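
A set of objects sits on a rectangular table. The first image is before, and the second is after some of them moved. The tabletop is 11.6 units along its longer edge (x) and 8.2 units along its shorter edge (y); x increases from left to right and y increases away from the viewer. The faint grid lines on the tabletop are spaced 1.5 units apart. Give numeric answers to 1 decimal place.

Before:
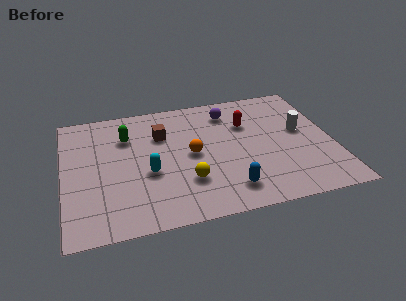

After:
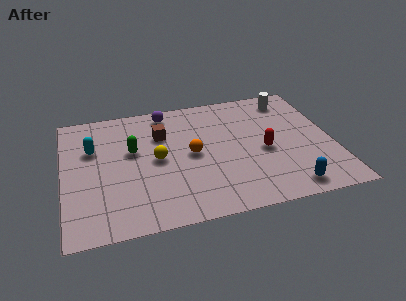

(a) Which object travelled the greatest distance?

the cyan capsule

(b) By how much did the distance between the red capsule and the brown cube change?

+1.1

They were about 3.7 units apart before and 4.8 after — 1.1 units further apart.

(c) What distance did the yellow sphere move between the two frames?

2.1

The yellow sphere moved from about (5.2, 2.4) to (4.0, 4.1), a distance of √(1.2² + 1.7²) ≈ 2.1.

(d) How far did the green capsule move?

1.0

The green capsule was near (2.8, 5.9) before and (3.0, 4.9) after, so it travelled √(0.2² + 1.0²) ≈ 1.0 units.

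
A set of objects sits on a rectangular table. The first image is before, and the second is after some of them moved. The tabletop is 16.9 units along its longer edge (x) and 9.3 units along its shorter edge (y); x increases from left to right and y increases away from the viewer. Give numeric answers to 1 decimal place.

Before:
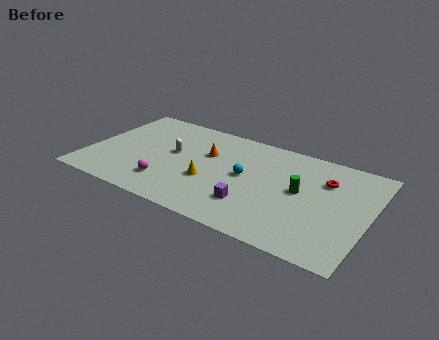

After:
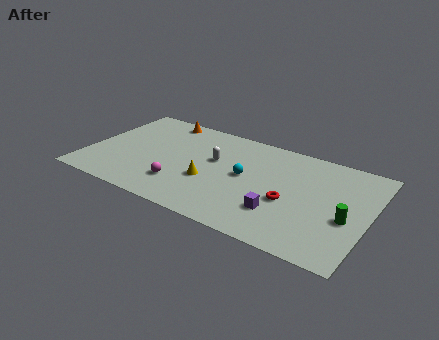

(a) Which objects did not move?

the yellow cone and the cyan sphere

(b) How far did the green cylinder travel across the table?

3.1

The green cylinder moved from about (12.8, 5.0) to (15.7, 3.8), a distance of √(2.9² + 1.2²) ≈ 3.1.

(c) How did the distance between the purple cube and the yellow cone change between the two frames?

+1.6

They were about 2.9 units apart before and 4.5 after — 1.6 units further apart.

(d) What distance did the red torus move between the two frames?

3.3

The red torus was near (14.1, 6.6) before and (12.3, 3.8) after, so it travelled √(1.8² + 2.8²) ≈ 3.3 units.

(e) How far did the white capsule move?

2.5

The white capsule was near (5.0, 5.2) before and (7.5, 5.6) after, so it travelled √(2.5² + 0.4²) ≈ 2.5 units.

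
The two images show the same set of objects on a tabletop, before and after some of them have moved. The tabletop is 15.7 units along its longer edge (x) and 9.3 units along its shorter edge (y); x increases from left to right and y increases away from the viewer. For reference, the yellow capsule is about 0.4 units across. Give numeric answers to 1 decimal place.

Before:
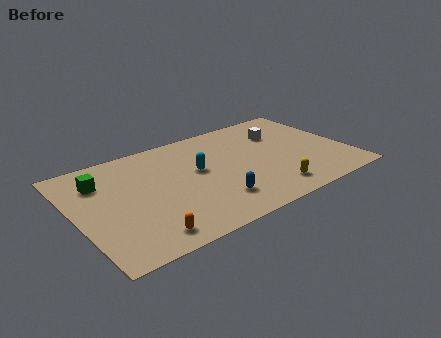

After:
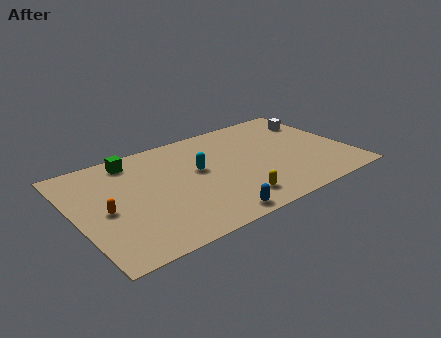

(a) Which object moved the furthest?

the orange capsule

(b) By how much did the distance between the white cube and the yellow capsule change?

+2.8

They were about 5.2 units apart before and 8.0 after — 2.8 units further apart.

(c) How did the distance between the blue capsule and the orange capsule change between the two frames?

+2.2

They were about 4.3 units apart before and 6.5 after — 2.2 units further apart.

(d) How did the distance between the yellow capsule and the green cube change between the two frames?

-2.5

Before: roughly 10.4 units apart; after: 7.9. That's 2.5 units closer together.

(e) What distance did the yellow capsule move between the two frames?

2.2

The yellow capsule moved from about (10.7, 1.6) to (8.5, 1.7), a distance of √(2.2² + 0.1²) ≈ 2.2.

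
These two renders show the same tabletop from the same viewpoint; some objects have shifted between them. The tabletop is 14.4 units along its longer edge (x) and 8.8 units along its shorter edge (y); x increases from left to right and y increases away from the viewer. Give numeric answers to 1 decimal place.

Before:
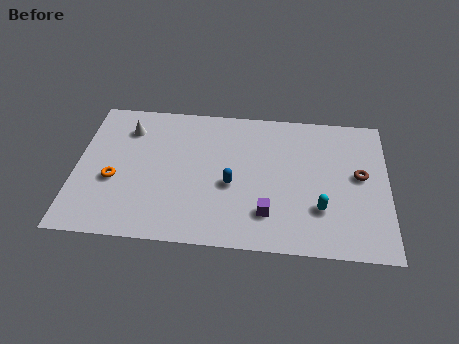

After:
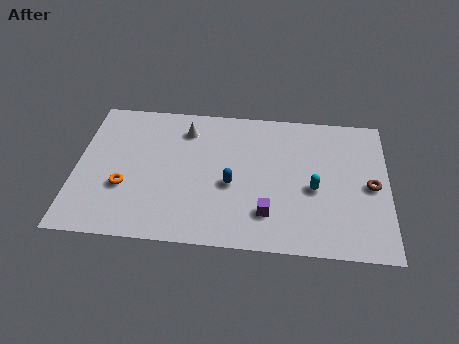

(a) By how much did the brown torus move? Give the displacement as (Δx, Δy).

(0.5, -0.6)

The brown torus was at about (13.1, 4.8) and moved to about (13.6, 4.2).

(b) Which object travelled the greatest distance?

the white cone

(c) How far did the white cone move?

2.7

From (2.3, 6.8) to (5.0, 7.0), the white cone covered √(2.7² + 0.2²) ≈ 2.7 units.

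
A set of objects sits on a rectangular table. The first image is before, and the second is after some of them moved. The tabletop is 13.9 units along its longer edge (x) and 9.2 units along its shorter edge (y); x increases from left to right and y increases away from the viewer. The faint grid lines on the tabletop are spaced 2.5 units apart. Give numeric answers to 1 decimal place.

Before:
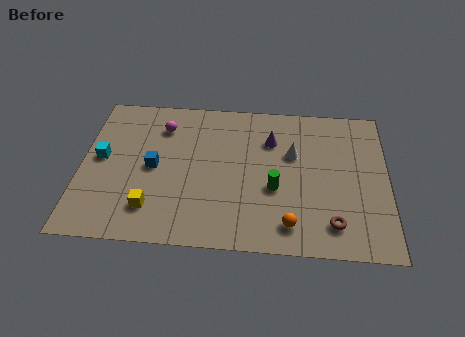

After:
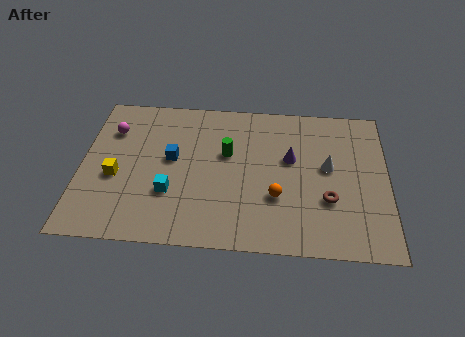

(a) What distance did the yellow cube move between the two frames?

2.5

From (3.3, 2.0) to (1.6, 3.8), the yellow cube covered √(1.7² + 1.8²) ≈ 2.5 units.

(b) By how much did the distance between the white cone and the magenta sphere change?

+3.9

They were about 6.1 units apart before and 10.0 after — 3.9 units further apart.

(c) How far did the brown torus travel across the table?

1.4

The brown torus was near (11.4, 1.7) before and (11.2, 3.1) after, so it travelled √(0.2² + 1.4²) ≈ 1.4 units.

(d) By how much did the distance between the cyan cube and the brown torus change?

-3.9

They were about 11.0 units apart before and 7.1 after — 3.9 units closer together.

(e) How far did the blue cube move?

1.0

The blue cube was near (3.3, 4.5) before and (4.1, 5.1) after, so it travelled √(0.8² + 0.6²) ≈ 1.0 units.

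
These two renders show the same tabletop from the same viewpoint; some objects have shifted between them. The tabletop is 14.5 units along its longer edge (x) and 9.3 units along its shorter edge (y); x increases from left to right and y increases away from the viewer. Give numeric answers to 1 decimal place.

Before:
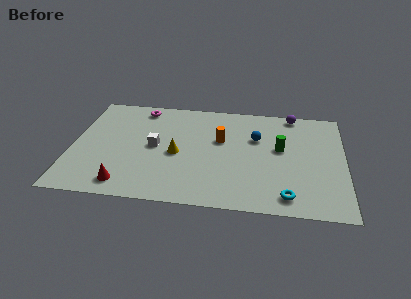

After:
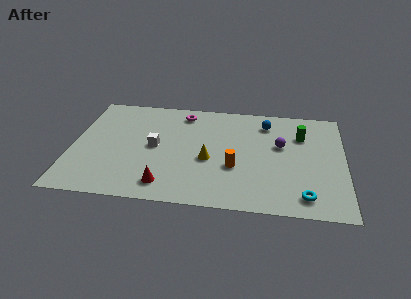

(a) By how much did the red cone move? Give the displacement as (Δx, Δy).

(2.1, 0.2)

The red cone was at about (3.0, 1.3) and moved to about (5.1, 1.5).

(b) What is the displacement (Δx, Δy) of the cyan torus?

(0.9, 0.1)

From the two frames, the cyan torus sits at roughly (11.5, 1.3) before and (12.4, 1.4) after.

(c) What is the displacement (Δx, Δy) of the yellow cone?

(1.7, -0.3)

The yellow cone was at about (5.6, 4.2) and moved to about (7.3, 3.9).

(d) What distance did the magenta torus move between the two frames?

2.3

From (3.5, 8.1) to (5.8, 7.9), the magenta torus covered √(2.3² + 0.2²) ≈ 2.3 units.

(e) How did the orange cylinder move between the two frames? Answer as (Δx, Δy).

(0.8, -2.3)

The orange cylinder was at about (7.9, 5.7) and moved to about (8.7, 3.4).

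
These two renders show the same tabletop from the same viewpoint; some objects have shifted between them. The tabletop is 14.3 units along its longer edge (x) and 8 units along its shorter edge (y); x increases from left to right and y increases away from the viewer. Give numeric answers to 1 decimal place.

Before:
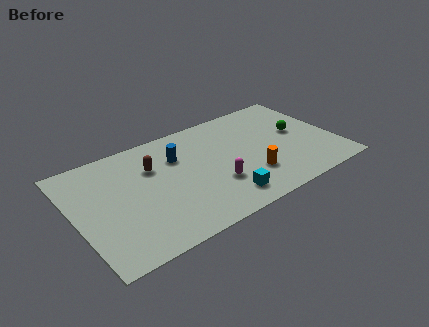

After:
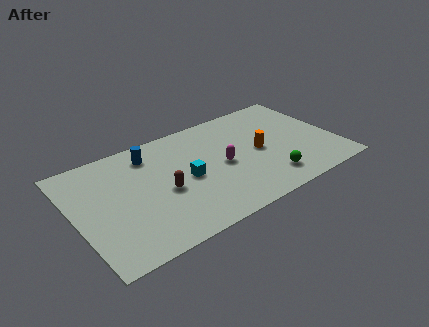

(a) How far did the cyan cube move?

2.9

The cyan cube moved from about (7.6, 1.4) to (6.0, 3.8), a distance of √(1.6² + 2.4²) ≈ 2.9.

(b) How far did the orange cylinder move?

1.8

The orange cylinder moved from about (9.3, 2.3) to (10.1, 3.9), a distance of √(0.8² + 1.6²) ≈ 1.8.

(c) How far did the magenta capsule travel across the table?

1.3

The magenta capsule moved from about (7.4, 2.6) to (8.0, 3.8), a distance of √(0.6² + 1.2²) ≈ 1.3.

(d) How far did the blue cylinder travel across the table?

1.7

The blue cylinder moved from about (5.8, 5.6) to (4.4, 6.5), a distance of √(1.4² + 0.9²) ≈ 1.7.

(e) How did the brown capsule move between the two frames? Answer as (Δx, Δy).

(0.3, -2.0)

From the two frames, the brown capsule sits at roughly (4.4, 5.5) before and (4.7, 3.5) after.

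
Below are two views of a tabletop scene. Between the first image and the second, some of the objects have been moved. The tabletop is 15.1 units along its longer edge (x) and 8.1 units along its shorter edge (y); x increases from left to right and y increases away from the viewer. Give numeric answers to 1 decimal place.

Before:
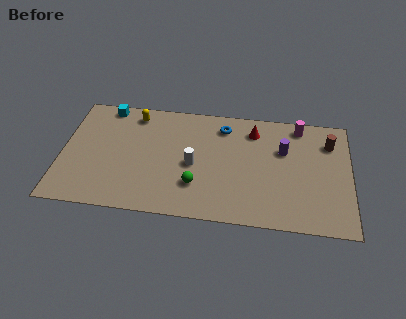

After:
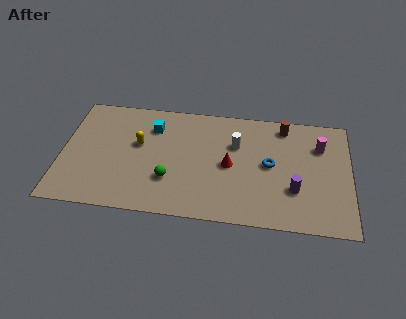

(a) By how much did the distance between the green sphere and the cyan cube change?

-3.3

They were about 7.0 units apart before and 3.7 after — 3.3 units closer together.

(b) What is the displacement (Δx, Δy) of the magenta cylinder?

(1.1, -1.3)

From the two frames, the magenta cylinder sits at roughly (12.4, 7.1) before and (13.5, 5.8) after.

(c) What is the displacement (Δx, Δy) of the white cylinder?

(2.2, 1.7)

The white cylinder started near (6.9, 3.7) and ended near (9.1, 5.4).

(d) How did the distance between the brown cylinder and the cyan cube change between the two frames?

-4.9

Before: roughly 11.9 units apart; after: 7.0. That's 4.9 units closer together.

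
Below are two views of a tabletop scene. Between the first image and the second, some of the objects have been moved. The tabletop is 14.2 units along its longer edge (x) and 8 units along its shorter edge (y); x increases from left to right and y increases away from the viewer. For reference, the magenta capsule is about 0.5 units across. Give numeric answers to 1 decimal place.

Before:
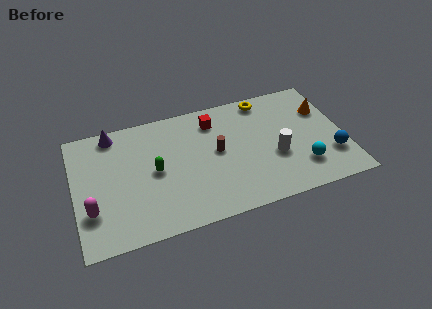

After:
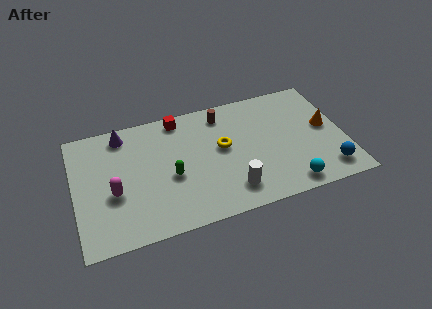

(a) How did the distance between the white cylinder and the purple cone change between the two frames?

-1.7

Before: roughly 9.2 units apart; after: 7.5. That's 1.7 units closer together.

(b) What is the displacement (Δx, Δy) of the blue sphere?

(-0.3, -0.9)

The blue sphere was at about (13.4, 2.3) and moved to about (13.1, 1.4).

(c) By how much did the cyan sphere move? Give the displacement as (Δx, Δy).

(-0.8, -1.0)

The cyan sphere was at about (11.8, 2.0) and moved to about (11.0, 1.0).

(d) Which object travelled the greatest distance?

the yellow torus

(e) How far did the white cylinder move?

2.9

From (10.5, 3.1) to (8.0, 1.6), the white cylinder covered √(2.5² + 1.5²) ≈ 2.9 units.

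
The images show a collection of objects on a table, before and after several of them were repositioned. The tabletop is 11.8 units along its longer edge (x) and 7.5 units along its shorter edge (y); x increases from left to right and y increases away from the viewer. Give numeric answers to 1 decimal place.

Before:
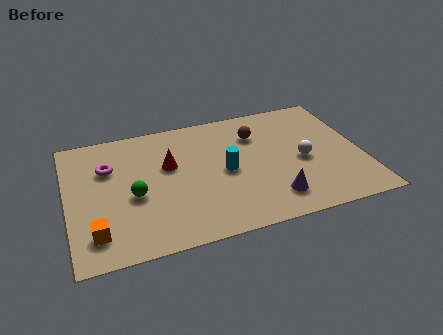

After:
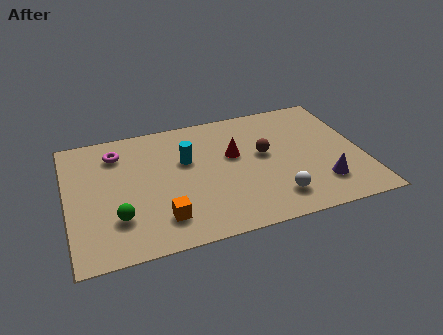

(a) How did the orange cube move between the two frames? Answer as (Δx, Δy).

(2.6, 0.1)

The orange cube was at about (1.0, 1.5) and moved to about (3.6, 1.6).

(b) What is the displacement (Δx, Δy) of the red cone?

(2.6, -0.1)

From the two frames, the red cone sits at roughly (4.1, 4.6) before and (6.7, 4.5) after.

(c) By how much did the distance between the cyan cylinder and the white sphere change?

+1.5

They were about 3.1 units apart before and 4.6 after — 1.5 units further apart.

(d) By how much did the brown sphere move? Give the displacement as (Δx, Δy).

(0.2, -1.3)

The brown sphere started near (7.7, 5.5) and ended near (7.9, 4.2).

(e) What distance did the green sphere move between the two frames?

1.3

The green sphere was near (2.6, 3.2) before and (1.9, 2.1) after, so it travelled √(0.7² + 1.1²) ≈ 1.3 units.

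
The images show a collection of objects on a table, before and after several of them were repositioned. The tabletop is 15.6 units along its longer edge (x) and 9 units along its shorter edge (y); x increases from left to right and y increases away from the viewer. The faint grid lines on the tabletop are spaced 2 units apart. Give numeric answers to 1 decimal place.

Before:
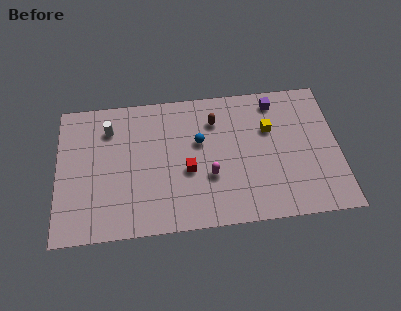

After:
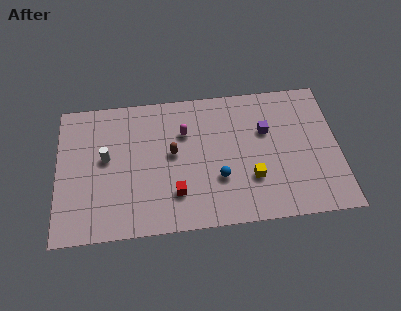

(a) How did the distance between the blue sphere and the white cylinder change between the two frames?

+1.3

They were about 5.2 units apart before and 6.5 after — 1.3 units further apart.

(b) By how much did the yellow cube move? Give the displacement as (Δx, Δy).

(-1.1, -3.1)

The yellow cube started near (11.8, 5.9) and ended near (10.7, 2.8).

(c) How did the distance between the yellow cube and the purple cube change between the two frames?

+1.3

They were about 1.8 units apart before and 3.1 after — 1.3 units further apart.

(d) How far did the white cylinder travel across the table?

1.9

From (2.9, 6.9) to (2.7, 5.0), the white cylinder covered √(0.2² + 1.9²) ≈ 1.9 units.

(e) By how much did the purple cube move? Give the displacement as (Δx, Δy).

(-0.6, -1.9)

From the two frames, the purple cube sits at roughly (12.2, 7.7) before and (11.6, 5.8) after.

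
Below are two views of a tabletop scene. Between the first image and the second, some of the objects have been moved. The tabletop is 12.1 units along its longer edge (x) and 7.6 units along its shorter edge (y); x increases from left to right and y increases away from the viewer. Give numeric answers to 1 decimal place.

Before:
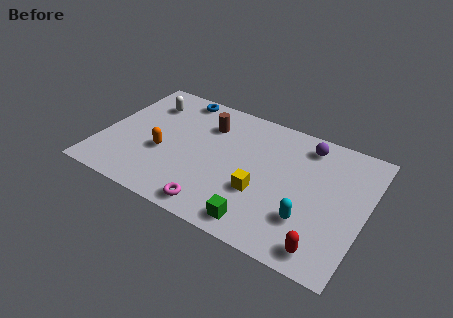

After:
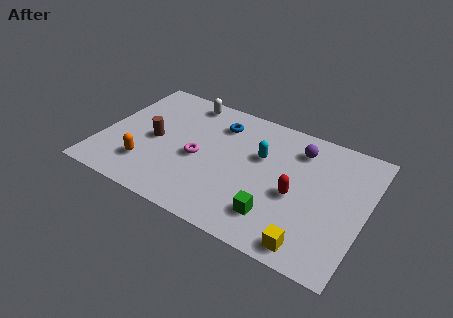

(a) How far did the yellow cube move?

3.1

From (7.5, 2.7) to (10.0, 0.9), the yellow cube covered √(2.5² + 1.8²) ≈ 3.1 units.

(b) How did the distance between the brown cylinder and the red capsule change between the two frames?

-1.0

They were about 7.6 units apart before and 6.6 after — 1.0 units closer together.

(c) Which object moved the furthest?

the cyan capsule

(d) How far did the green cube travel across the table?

0.9

The green cube moved from about (7.7, 1.0) to (8.3, 1.7), a distance of √(0.6² + 0.7²) ≈ 0.9.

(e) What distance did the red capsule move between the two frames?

2.8

The red capsule was near (10.6, 1.0) before and (9.0, 3.3) after, so it travelled √(1.6² + 2.3²) ≈ 2.8 units.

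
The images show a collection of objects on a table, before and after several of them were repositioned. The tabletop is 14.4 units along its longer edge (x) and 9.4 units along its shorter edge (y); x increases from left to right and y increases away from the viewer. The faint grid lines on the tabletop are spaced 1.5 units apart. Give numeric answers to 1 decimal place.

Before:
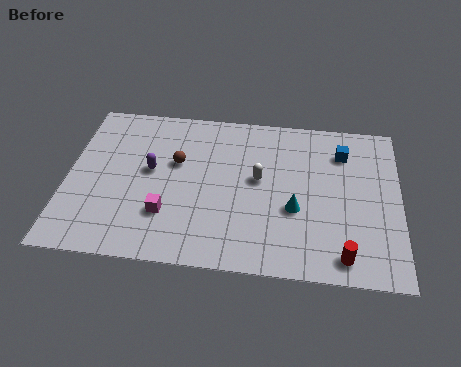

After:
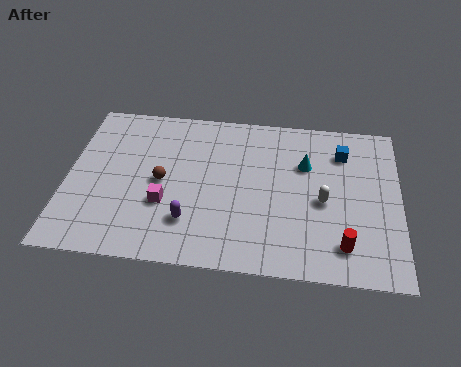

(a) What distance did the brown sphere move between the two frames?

1.3

The brown sphere moved from about (4.7, 5.8) to (4.1, 4.6), a distance of √(0.6² + 1.2²) ≈ 1.3.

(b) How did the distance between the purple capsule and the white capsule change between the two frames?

+1.3

They were about 4.7 units apart before and 6.0 after — 1.3 units further apart.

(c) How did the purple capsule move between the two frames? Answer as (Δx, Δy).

(1.8, -2.8)

From the two frames, the purple capsule sits at roughly (3.6, 5.2) before and (5.4, 2.4) after.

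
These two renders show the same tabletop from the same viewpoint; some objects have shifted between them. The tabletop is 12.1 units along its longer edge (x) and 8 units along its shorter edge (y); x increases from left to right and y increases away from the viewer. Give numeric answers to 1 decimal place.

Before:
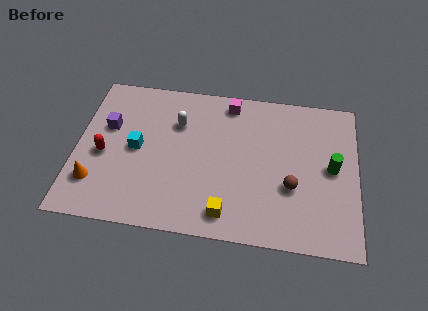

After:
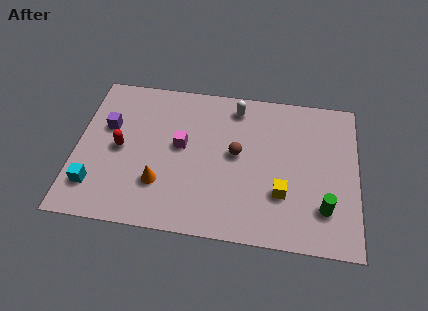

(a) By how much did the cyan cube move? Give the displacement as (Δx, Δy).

(-1.7, -2.2)

The cyan cube was at about (2.6, 4.0) and moved to about (0.9, 1.8).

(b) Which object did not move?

the purple cube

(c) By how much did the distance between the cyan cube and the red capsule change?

+0.8

Before: roughly 1.5 units apart; after: 2.3. That's 0.8 units further apart.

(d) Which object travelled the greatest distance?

the magenta cube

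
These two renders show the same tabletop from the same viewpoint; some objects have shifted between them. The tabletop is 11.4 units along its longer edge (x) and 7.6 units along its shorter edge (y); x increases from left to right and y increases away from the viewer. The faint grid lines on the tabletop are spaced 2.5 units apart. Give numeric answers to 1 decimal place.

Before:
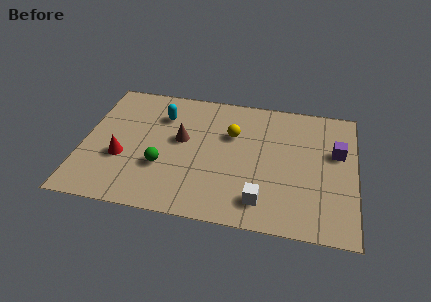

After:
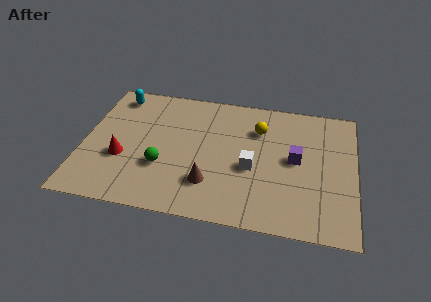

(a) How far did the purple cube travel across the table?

1.8

From (10.6, 4.7) to (8.9, 4.0), the purple cube covered √(1.7² + 0.7²) ≈ 1.8 units.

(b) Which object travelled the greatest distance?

the brown cone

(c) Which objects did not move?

the green sphere and the red cone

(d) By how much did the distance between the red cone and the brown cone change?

+1.0

Before: roughly 2.8 units apart; after: 3.8. That's 1.0 units further apart.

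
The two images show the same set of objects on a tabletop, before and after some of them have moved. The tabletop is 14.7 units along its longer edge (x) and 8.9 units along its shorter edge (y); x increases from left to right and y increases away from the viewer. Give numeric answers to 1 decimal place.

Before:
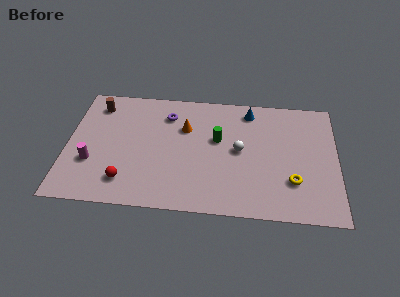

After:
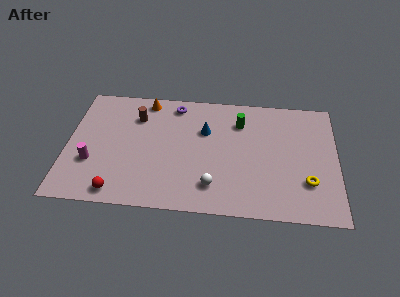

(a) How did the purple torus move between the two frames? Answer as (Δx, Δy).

(0.4, 0.8)

From the two frames, the purple torus sits at roughly (5.4, 6.9) before and (5.8, 7.7) after.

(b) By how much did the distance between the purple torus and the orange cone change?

+0.3

Before: roughly 1.3 units apart; after: 1.6. That's 0.3 units further apart.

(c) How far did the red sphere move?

0.9

From (3.3, 1.8) to (2.9, 1.0), the red sphere covered √(0.4² + 0.8²) ≈ 0.9 units.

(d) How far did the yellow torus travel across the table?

0.8

The yellow torus was near (12.3, 2.6) before and (13.1, 2.6) after, so it travelled √(0.8² + 0.0²) ≈ 0.8 units.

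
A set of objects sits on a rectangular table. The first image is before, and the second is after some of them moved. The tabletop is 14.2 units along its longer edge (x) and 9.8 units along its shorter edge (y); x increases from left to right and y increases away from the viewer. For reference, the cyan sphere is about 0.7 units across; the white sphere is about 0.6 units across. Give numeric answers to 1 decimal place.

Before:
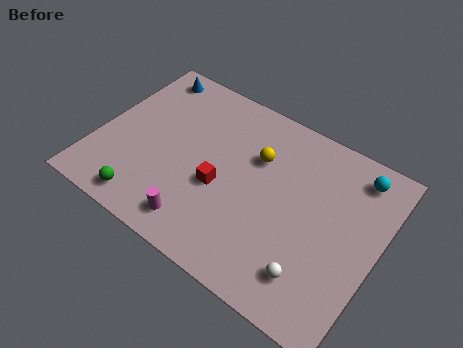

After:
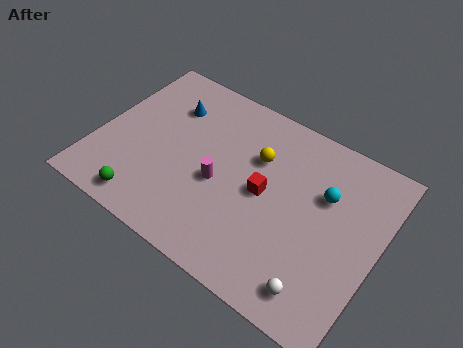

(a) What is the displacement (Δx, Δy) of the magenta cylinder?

(0.5, 2.7)

The magenta cylinder started near (5.8, 1.5) and ended near (6.3, 4.2).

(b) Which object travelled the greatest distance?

the magenta cylinder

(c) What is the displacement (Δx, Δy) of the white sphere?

(0.4, -0.5)

From the two frames, the white sphere sits at roughly (11.5, 2.0) before and (11.9, 1.5) after.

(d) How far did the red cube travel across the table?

2.3

The red cube was near (6.4, 4.0) before and (8.5, 4.9) after, so it travelled √(2.1² + 0.9²) ≈ 2.3 units.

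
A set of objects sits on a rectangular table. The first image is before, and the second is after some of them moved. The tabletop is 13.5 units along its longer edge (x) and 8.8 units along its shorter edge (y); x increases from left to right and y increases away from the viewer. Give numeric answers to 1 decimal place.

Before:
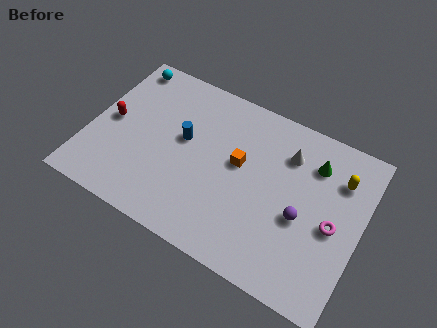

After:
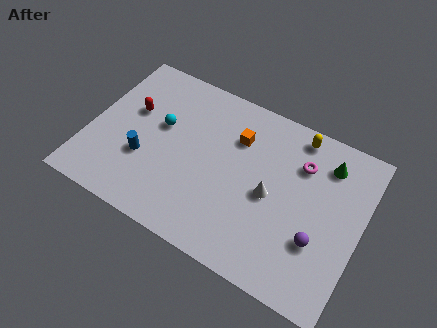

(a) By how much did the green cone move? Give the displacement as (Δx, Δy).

(0.6, 0.3)

From the two frames, the green cone sits at roughly (10.9, 6.7) before and (11.5, 7.0) after.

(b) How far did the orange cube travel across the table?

1.3

The orange cube moved from about (7.4, 5.0) to (7.1, 6.3), a distance of √(0.3² + 1.3²) ≈ 1.3.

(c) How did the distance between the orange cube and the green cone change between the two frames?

+0.6

The distance was about 3.9 in the first image and 4.5 in the second, so they moved 0.6 units further apart.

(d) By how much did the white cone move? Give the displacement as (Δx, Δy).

(-0.5, -2.5)

The white cone started near (9.6, 6.6) and ended near (9.1, 4.1).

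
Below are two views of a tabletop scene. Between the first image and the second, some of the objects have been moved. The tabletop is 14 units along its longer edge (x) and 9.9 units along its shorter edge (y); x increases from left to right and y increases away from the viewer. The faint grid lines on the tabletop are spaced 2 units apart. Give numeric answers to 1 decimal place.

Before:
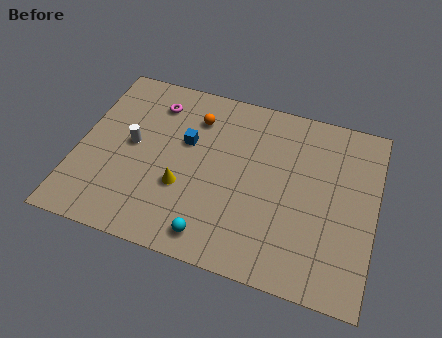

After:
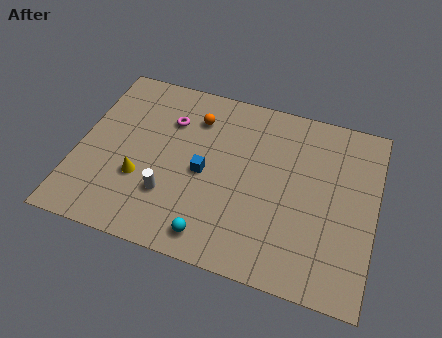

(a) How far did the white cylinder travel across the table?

3.0

The white cylinder was near (2.5, 5.2) before and (4.5, 2.9) after, so it travelled √(2.0² + 2.3²) ≈ 3.0 units.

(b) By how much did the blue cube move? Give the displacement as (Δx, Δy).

(1.0, -1.5)

The blue cube started near (5.0, 6.1) and ended near (6.0, 4.6).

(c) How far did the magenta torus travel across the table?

1.1

The magenta torus moved from about (3.3, 7.9) to (4.1, 7.1), a distance of √(0.8² + 0.8²) ≈ 1.1.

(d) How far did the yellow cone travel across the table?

2.0

The yellow cone moved from about (5.1, 3.5) to (3.1, 3.4), a distance of √(2.0² + 0.1²) ≈ 2.0.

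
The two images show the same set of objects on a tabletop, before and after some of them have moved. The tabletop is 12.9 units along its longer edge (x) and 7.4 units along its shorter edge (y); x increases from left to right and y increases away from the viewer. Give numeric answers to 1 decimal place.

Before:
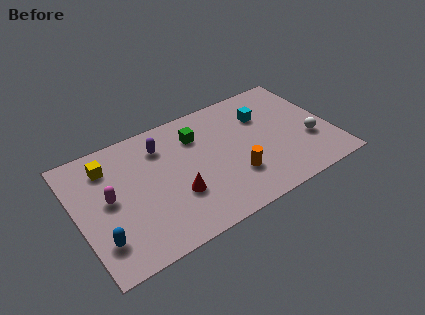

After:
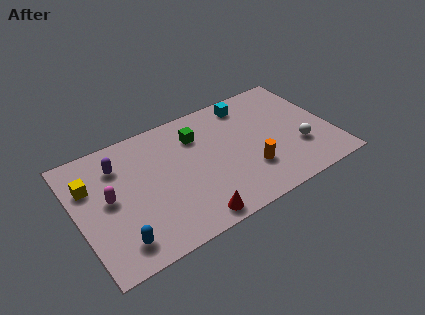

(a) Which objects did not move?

the green cube and the magenta capsule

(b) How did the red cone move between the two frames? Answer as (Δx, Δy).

(0.5, -1.7)

From the two frames, the red cone sits at roughly (4.8, 2.5) before and (5.3, 0.8) after.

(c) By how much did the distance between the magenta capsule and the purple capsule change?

-1.6

The distance was about 3.4 in the first image and 1.8 in the second, so they moved 1.6 units closer together.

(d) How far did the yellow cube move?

1.2

The yellow cube moved from about (1.8, 5.8) to (0.8, 5.1), a distance of √(1.0² + 0.7²) ≈ 1.2.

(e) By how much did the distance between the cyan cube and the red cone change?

+1.1

The distance was about 5.6 in the first image and 6.7 in the second, so they moved 1.1 units further apart.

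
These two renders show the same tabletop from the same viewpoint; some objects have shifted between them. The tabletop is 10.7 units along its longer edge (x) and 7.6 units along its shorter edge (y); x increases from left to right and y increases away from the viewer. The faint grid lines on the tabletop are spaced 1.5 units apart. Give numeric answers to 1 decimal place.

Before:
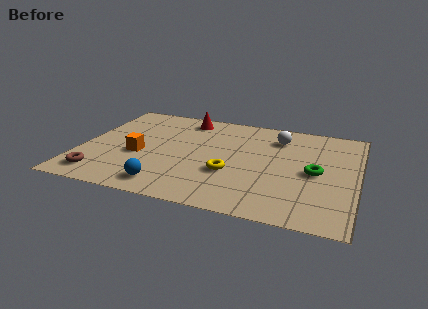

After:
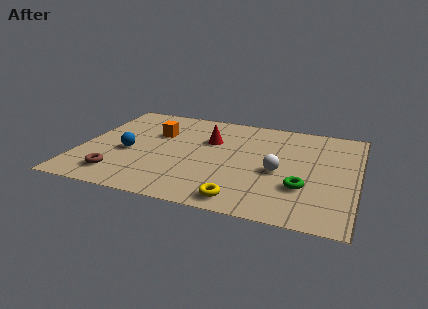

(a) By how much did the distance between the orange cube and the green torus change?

-0.4

The distance was about 6.8 in the first image and 6.4 in the second, so they moved 0.4 units closer together.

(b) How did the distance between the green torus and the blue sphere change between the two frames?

+0.8

They were about 6.0 units apart before and 6.8 after — 0.8 units further apart.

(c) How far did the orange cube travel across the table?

2.0

The orange cube moved from about (2.3, 3.1) to (2.8, 5.0), a distance of √(0.5² + 1.9²) ≈ 2.0.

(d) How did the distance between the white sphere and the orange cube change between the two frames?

-0.7

The distance was about 5.9 in the first image and 5.2 in the second, so they moved 0.7 units closer together.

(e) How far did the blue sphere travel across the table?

2.7

The blue sphere moved from about (3.6, 1.1) to (1.9, 3.2), a distance of √(1.7² + 2.1²) ≈ 2.7.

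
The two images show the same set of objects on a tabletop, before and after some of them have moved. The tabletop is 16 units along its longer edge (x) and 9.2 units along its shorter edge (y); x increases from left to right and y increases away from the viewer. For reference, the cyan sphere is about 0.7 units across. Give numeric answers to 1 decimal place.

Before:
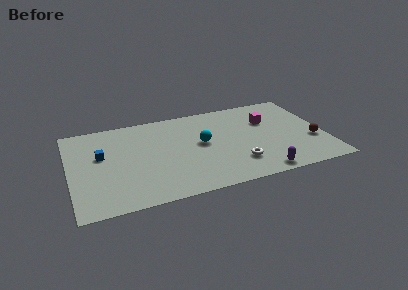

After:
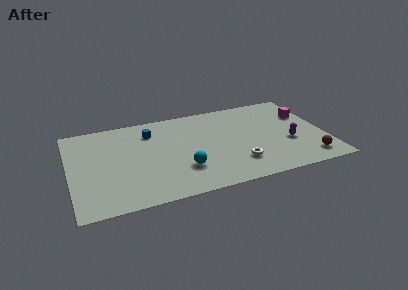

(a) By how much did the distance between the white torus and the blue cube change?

-1.9

They were about 8.9 units apart before and 7.0 after — 1.9 units closer together.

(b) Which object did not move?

the white torus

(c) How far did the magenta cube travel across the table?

2.4

The magenta cube moved from about (12.6, 6.2) to (15.0, 6.2), a distance of √(2.4² + 0.0²) ≈ 2.4.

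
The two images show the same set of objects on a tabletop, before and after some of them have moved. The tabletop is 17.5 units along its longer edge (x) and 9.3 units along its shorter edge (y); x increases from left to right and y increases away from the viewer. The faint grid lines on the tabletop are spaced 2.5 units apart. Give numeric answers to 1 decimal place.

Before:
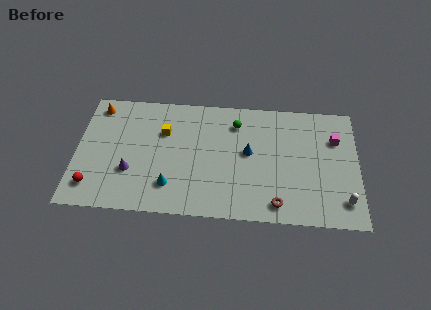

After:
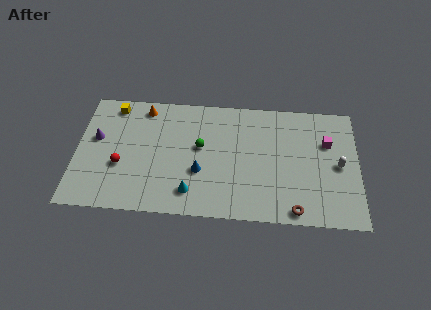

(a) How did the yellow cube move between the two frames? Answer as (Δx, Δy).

(-3.2, 1.8)

The yellow cube was at about (5.4, 6.3) and moved to about (2.2, 8.1).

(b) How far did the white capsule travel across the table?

2.7

The white capsule was near (16.6, 1.8) before and (16.3, 4.5) after, so it travelled √(0.3² + 2.7²) ≈ 2.7 units.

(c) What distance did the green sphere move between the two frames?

3.0

From (9.9, 7.3) to (7.7, 5.3), the green sphere covered √(2.2² + 2.0²) ≈ 3.0 units.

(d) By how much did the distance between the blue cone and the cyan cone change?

-3.9

They were about 5.6 units apart before and 1.7 after — 3.9 units closer together.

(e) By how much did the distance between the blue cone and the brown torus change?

+2.2

Before: roughly 4.2 units apart; after: 6.4. That's 2.2 units further apart.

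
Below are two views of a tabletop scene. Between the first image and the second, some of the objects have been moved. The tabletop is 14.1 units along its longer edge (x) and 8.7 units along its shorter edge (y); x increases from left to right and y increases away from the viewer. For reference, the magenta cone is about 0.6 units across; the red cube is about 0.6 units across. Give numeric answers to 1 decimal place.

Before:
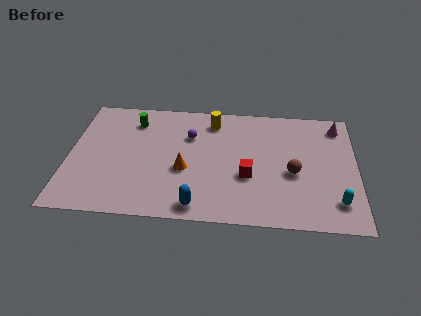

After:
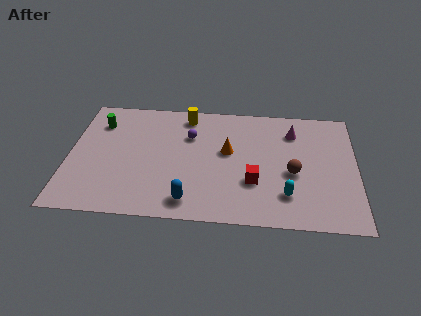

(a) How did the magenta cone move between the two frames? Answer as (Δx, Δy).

(-2.2, -0.6)

From the two frames, the magenta cone sits at roughly (13.2, 7.3) before and (11.0, 6.7) after.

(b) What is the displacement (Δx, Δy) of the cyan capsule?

(-2.4, 0.3)

From the two frames, the cyan capsule sits at roughly (13.1, 1.8) before and (10.7, 2.1) after.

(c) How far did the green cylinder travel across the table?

1.7

The green cylinder was near (3.1, 6.9) before and (1.4, 6.6) after, so it travelled √(1.7² + 0.3²) ≈ 1.7 units.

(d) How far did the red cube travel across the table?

0.5

From (8.8, 3.3) to (9.1, 2.9), the red cube covered √(0.3² + 0.4²) ≈ 0.5 units.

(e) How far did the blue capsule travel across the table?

0.5

From (6.4, 1.0) to (6.0, 1.3), the blue capsule covered √(0.4² + 0.3²) ≈ 0.5 units.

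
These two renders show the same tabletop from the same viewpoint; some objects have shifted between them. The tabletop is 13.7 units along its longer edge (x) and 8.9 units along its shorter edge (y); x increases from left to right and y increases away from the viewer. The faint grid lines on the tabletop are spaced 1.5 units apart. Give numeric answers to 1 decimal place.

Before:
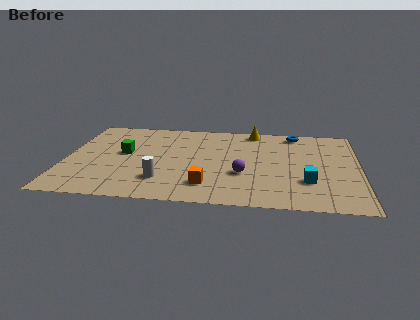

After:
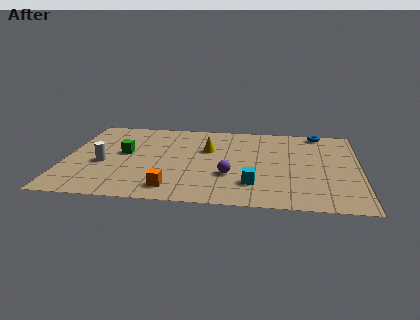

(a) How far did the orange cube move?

1.7

The orange cube moved from about (6.7, 1.9) to (5.1, 1.4), a distance of √(1.6² + 0.5²) ≈ 1.7.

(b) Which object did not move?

the green cube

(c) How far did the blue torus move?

1.1

The blue torus was near (10.7, 7.9) before and (11.8, 8.1) after, so it travelled √(1.1² + 0.2²) ≈ 1.1 units.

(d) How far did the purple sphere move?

0.6

The purple sphere was near (8.3, 3.2) before and (7.7, 3.0) after, so it travelled √(0.6² + 0.2²) ≈ 0.6 units.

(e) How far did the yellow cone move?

3.1

The yellow cone moved from about (8.7, 8.0) to (6.6, 5.7), a distance of √(2.1² + 2.3²) ≈ 3.1.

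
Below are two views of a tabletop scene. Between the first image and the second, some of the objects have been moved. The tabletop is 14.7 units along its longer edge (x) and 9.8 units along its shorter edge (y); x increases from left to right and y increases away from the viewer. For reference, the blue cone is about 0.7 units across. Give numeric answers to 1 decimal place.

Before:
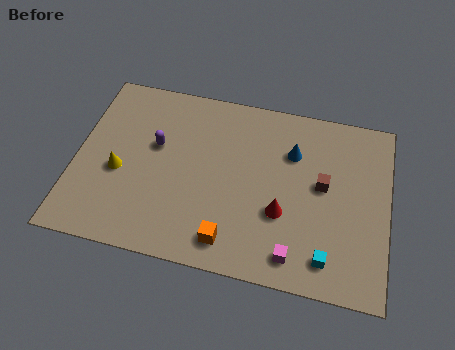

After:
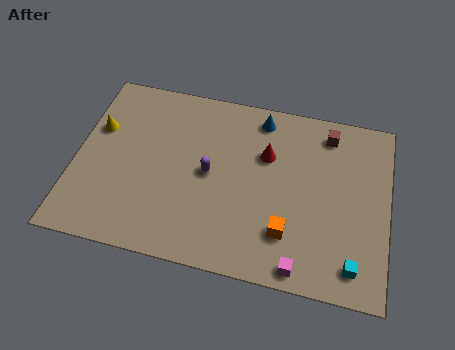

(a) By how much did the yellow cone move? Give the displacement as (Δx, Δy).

(-1.2, 2.2)

The yellow cone started near (2.1, 4.1) and ended near (0.9, 6.3).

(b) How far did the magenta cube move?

0.6

The magenta cube moved from about (10.5, 1.4) to (10.8, 0.9), a distance of √(0.3² + 0.5²) ≈ 0.6.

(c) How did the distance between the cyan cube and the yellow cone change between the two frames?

+3.0

They were about 10.2 units apart before and 13.2 after — 3.0 units further apart.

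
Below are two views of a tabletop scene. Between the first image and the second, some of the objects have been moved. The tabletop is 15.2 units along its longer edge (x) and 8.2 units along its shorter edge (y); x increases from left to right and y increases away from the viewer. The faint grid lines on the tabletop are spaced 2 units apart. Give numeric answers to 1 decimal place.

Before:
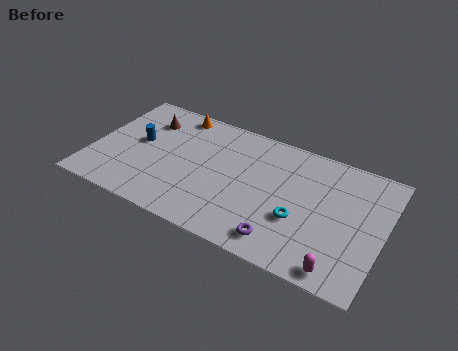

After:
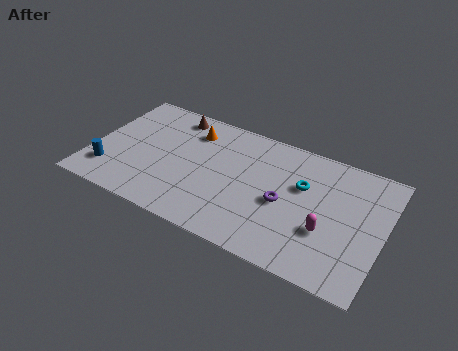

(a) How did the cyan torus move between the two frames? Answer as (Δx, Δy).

(-0.1, 2.2)

The cyan torus started near (11.0, 3.0) and ended near (10.9, 5.2).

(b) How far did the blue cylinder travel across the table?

2.9

The blue cylinder was near (2.3, 4.5) before and (1.1, 1.9) after, so it travelled √(1.2² + 2.6²) ≈ 2.9 units.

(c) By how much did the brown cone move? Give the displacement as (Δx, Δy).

(1.3, 0.9)

The brown cone started near (2.5, 6.2) and ended near (3.8, 7.1).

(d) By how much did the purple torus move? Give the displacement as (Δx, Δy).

(-0.2, 2.4)

The purple torus was at about (10.3, 1.3) and moved to about (10.1, 3.7).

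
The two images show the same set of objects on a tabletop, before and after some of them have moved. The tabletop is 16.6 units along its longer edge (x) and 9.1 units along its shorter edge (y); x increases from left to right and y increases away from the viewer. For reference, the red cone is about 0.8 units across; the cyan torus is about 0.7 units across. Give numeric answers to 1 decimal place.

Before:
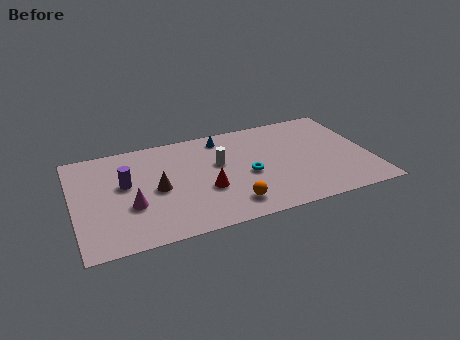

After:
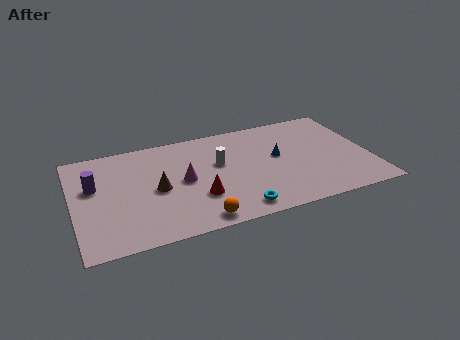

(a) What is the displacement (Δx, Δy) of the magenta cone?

(3.0, 1.3)

From the two frames, the magenta cone sits at roughly (3.1, 3.3) before and (6.1, 4.6) after.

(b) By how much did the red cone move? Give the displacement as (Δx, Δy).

(-0.5, -0.5)

The red cone started near (7.3, 3.4) and ended near (6.8, 2.9).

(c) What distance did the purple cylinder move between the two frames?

1.7

The purple cylinder was near (2.9, 5.3) before and (1.2, 5.6) after, so it travelled √(1.7² + 0.3²) ≈ 1.7 units.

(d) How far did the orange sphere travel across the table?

2.0

The orange sphere was near (8.5, 1.7) before and (6.6, 1.0) after, so it travelled √(1.9² + 0.7²) ≈ 2.0 units.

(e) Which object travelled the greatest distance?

the blue cone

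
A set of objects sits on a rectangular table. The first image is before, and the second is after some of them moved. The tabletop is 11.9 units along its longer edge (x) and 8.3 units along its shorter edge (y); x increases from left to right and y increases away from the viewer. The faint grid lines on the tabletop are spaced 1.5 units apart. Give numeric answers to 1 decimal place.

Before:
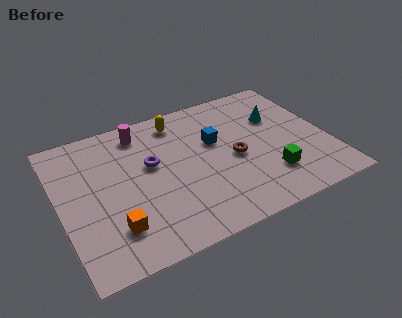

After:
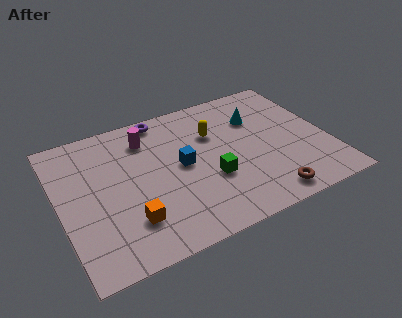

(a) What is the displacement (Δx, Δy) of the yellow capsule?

(1.4, -1.4)

From the two frames, the yellow capsule sits at roughly (5.6, 7.0) before and (7.0, 5.6) after.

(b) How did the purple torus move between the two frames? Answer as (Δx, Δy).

(0.8, 2.6)

The purple torus was at about (4.1, 4.9) and moved to about (4.9, 7.5).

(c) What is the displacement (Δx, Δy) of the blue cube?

(-1.6, -0.8)

The blue cube started near (7.0, 5.1) and ended near (5.4, 4.3).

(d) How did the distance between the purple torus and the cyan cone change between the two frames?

-1.4

The distance was about 5.8 in the first image and 4.4 in the second, so they moved 1.4 units closer together.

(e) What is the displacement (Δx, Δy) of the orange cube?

(0.7, 0.1)

The orange cube started near (2.1, 2.0) and ended near (2.8, 2.1).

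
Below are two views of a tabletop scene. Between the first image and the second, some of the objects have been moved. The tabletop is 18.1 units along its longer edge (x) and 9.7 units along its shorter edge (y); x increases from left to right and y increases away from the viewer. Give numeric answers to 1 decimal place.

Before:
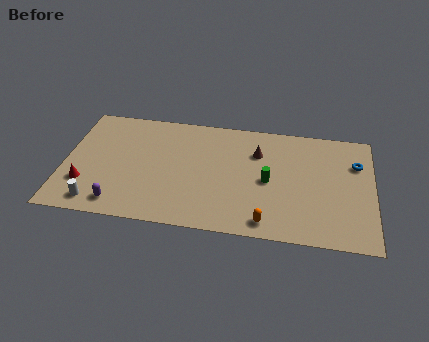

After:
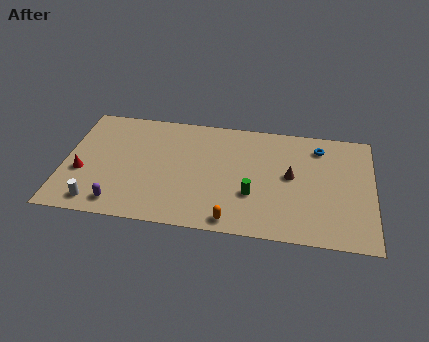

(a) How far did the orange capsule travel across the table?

2.0

The orange capsule was near (12.0, 1.2) before and (10.0, 1.0) after, so it travelled √(2.0² + 0.2²) ≈ 2.0 units.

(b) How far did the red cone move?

0.9

The red cone moved from about (1.3, 2.8) to (1.1, 3.7), a distance of √(0.2² + 0.9²) ≈ 0.9.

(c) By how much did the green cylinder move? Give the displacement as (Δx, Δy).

(-0.9, -1.3)

The green cylinder started near (12.0, 4.6) and ended near (11.1, 3.3).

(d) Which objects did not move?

the white cylinder and the purple capsule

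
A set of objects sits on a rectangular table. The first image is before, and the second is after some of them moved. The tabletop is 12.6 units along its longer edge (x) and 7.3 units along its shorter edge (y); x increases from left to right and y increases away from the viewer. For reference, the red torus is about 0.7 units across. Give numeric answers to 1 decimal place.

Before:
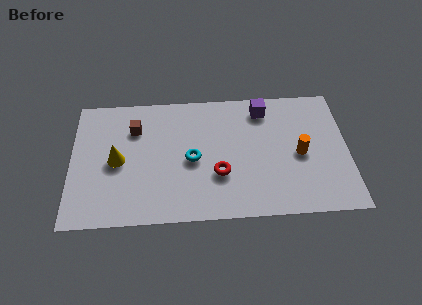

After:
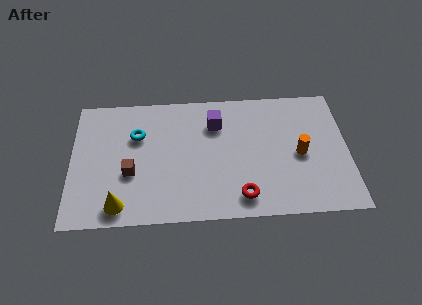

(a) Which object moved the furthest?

the cyan torus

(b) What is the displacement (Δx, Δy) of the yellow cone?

(0.1, -2.5)

The yellow cone was at about (2.1, 3.5) and moved to about (2.2, 1.0).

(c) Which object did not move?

the orange cylinder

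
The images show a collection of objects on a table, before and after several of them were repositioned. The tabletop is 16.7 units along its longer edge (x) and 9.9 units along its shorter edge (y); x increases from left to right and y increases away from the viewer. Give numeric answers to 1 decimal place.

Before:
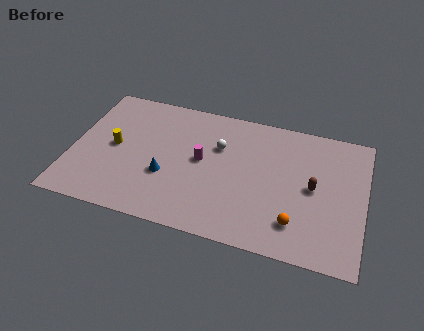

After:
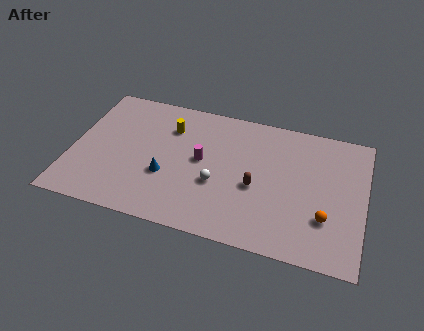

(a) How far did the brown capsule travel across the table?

3.3

The brown capsule moved from about (13.8, 5.0) to (10.6, 4.2), a distance of √(3.2² + 0.8²) ≈ 3.3.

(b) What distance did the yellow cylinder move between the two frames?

3.8

From (2.4, 5.0) to (5.4, 7.3), the yellow cylinder covered √(3.0² + 2.3²) ≈ 3.8 units.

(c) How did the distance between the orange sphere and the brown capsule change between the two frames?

+1.3

They were about 2.9 units apart before and 4.2 after — 1.3 units further apart.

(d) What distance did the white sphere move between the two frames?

2.8

The white sphere moved from about (8.3, 6.6) to (8.4, 3.8), a distance of √(0.1² + 2.8²) ≈ 2.8.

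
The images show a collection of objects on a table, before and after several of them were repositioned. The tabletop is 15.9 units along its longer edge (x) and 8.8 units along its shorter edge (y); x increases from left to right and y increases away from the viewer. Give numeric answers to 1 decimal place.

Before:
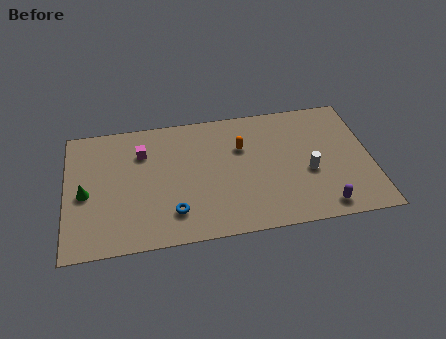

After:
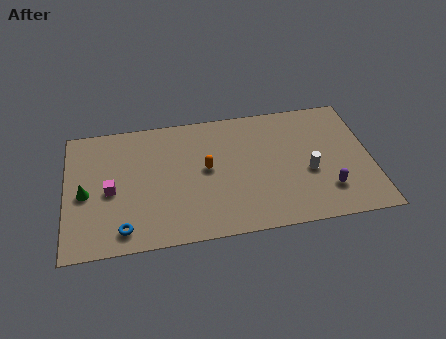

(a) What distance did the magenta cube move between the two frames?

2.9

From (4.0, 6.4) to (2.3, 4.0), the magenta cube covered √(1.7² + 2.4²) ≈ 2.9 units.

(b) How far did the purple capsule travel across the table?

1.1

From (13.2, 1.1) to (13.5, 2.2), the purple capsule covered √(0.3² + 1.1²) ≈ 1.1 units.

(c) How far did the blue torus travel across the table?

2.7

From (5.5, 2.0) to (2.9, 1.3), the blue torus covered √(2.6² + 0.7²) ≈ 2.7 units.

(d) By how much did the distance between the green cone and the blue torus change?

-1.6

They were about 4.9 units apart before and 3.3 after — 1.6 units closer together.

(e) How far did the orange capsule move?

2.2

The orange capsule moved from about (9.2, 5.9) to (7.3, 4.7), a distance of √(1.9² + 1.2²) ≈ 2.2.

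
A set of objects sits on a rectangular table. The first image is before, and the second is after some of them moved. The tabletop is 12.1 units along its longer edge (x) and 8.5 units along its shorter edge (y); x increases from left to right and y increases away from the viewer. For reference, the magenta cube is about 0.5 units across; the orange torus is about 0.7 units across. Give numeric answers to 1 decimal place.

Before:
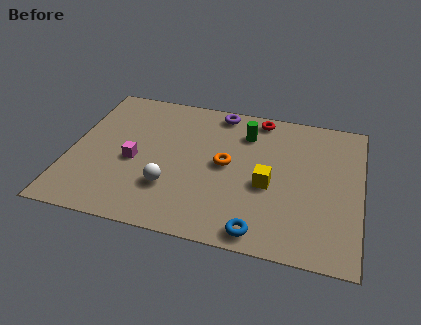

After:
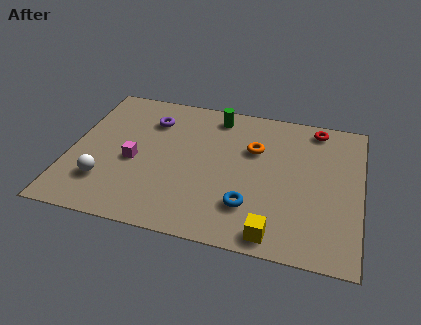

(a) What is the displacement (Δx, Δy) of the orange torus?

(1.1, 1.2)

The orange torus started near (6.5, 4.4) and ended near (7.6, 5.6).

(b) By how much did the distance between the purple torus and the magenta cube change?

-2.4

They were about 5.1 units apart before and 2.7 after — 2.4 units closer together.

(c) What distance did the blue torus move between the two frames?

1.4

The blue torus moved from about (8.1, 0.9) to (7.6, 2.2), a distance of √(0.5² + 1.3²) ≈ 1.4.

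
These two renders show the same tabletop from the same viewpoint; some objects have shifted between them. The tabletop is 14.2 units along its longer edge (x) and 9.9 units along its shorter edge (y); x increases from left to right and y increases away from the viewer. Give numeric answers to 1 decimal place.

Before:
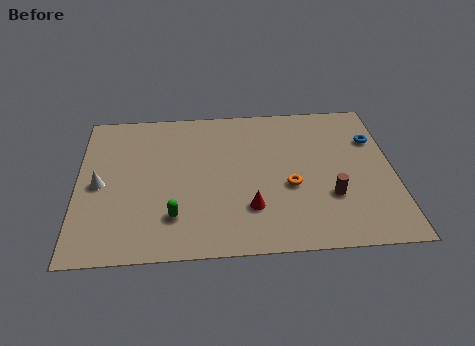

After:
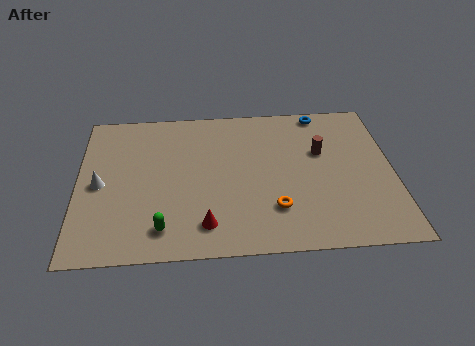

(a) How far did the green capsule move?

0.9

From (4.3, 2.4) to (3.8, 1.7), the green capsule covered √(0.5² + 0.7²) ≈ 0.9 units.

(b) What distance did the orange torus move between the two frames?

1.6

The orange torus moved from about (9.5, 4.0) to (8.8, 2.6), a distance of √(0.7² + 1.4²) ≈ 1.6.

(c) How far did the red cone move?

2.2

From (7.7, 2.7) to (5.7, 1.8), the red cone covered √(2.0² + 0.9²) ≈ 2.2 units.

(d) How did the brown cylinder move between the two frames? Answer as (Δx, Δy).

(-0.3, 3.0)

The brown cylinder was at about (11.3, 3.2) and moved to about (11.0, 6.2).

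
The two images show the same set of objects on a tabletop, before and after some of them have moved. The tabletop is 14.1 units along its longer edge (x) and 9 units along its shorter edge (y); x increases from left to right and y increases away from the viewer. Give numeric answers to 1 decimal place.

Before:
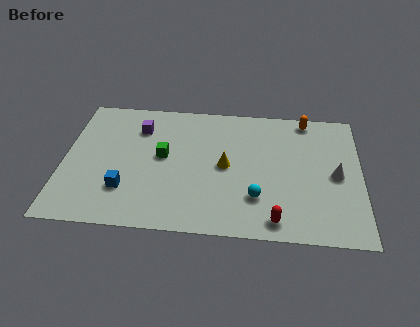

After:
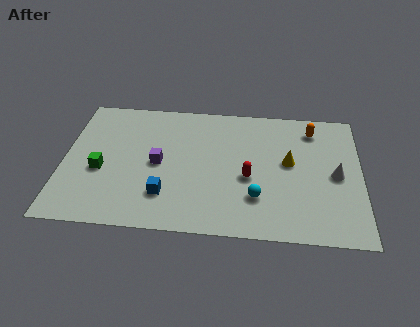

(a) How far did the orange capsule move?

0.8

The orange capsule was near (11.5, 8.1) before and (11.8, 7.4) after, so it travelled √(0.3² + 0.7²) ≈ 0.8 units.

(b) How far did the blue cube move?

1.9

From (3.0, 2.5) to (4.9, 2.3), the blue cube covered √(1.9² + 0.2²) ≈ 1.9 units.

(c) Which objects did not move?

the cyan sphere and the white cone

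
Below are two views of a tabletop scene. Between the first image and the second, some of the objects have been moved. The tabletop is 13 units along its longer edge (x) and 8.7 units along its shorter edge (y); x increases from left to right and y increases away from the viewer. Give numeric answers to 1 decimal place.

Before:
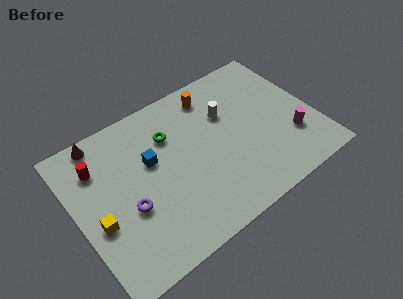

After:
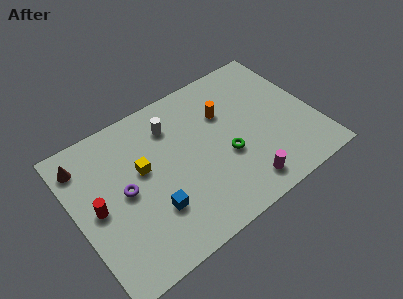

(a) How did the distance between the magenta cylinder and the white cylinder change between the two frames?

+1.7

They were about 4.4 units apart before and 6.1 after — 1.7 units further apart.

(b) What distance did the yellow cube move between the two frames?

3.1

From (1.0, 3.5) to (3.7, 5.1), the yellow cube covered √(2.7² + 1.6²) ≈ 3.1 units.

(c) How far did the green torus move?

3.8

The green torus was near (5.4, 6.2) before and (8.0, 3.4) after, so it travelled √(2.6² + 2.8²) ≈ 3.8 units.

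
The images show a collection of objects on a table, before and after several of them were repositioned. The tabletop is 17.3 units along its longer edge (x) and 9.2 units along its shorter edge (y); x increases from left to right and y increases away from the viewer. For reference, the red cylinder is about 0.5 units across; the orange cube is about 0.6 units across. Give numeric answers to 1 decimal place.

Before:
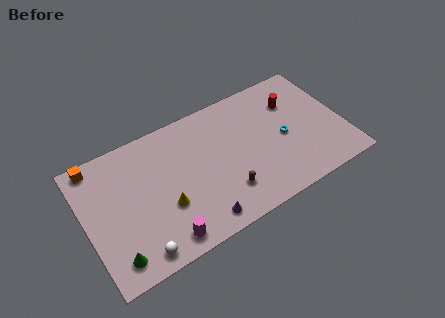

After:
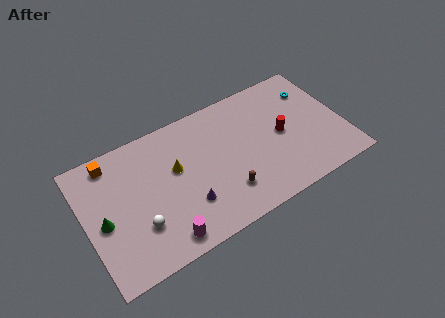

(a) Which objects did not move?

the magenta cylinder and the brown capsule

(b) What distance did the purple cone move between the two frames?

1.6

From (7.1, 1.2) to (6.5, 2.7), the purple cone covered √(0.6² + 1.5²) ≈ 1.6 units.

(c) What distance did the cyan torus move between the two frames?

3.5

From (13.3, 4.3) to (15.7, 6.9), the cyan torus covered √(2.4² + 2.6²) ≈ 3.5 units.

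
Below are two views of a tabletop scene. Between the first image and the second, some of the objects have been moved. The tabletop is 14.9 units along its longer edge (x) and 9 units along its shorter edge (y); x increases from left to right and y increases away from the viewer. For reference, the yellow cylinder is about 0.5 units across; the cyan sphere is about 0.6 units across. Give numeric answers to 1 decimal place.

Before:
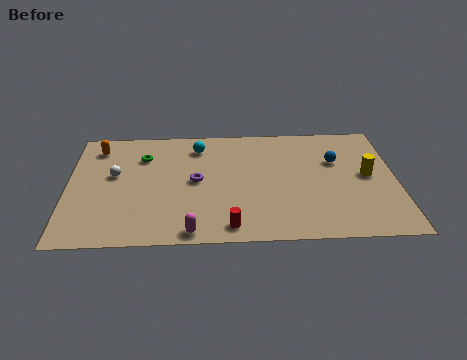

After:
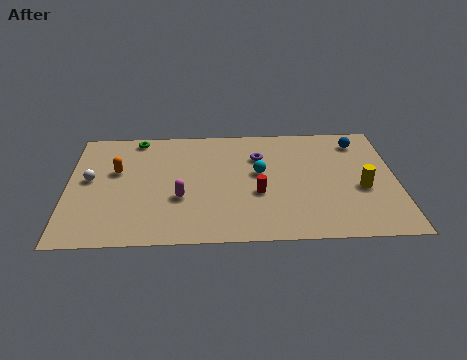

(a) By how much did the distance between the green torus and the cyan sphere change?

+3.8

The distance was about 2.6 in the first image and 6.4 in the second, so they moved 3.8 units further apart.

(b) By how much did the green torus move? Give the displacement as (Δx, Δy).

(-0.3, 1.5)

The green torus was at about (3.4, 6.6) and moved to about (3.1, 8.1).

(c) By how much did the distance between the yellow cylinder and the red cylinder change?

-2.6

Before: roughly 7.3 units apart; after: 4.7. That's 2.6 units closer together.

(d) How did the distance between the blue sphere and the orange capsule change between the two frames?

+0.3

They were about 11.0 units apart before and 11.3 after — 0.3 units further apart.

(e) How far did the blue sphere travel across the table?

1.9

From (12.2, 5.9) to (13.3, 7.4), the blue sphere covered √(1.1² + 1.5²) ≈ 1.9 units.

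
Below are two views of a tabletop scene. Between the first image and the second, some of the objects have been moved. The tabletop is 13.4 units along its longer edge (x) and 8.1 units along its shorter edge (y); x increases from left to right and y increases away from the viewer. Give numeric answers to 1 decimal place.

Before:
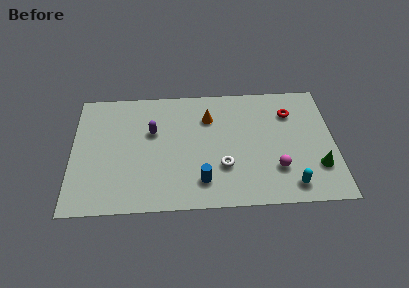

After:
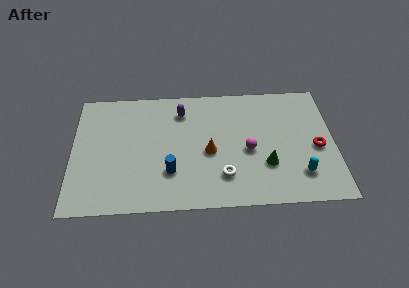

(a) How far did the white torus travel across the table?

0.6

From (7.7, 2.6) to (7.7, 2.0), the white torus covered √(0.0² + 0.6²) ≈ 0.6 units.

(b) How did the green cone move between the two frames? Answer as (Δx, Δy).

(-2.6, 0.3)

From the two frames, the green cone sits at roughly (12.5, 2.3) before and (9.9, 2.6) after.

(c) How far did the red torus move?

2.7

The red torus moved from about (11.2, 6.0) to (12.5, 3.6), a distance of √(1.3² + 2.4²) ≈ 2.7.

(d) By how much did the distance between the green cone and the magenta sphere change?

-0.8

The distance was about 2.1 in the first image and 1.3 in the second, so they moved 0.8 units closer together.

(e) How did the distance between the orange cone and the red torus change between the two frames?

+1.3

The distance was about 4.2 in the first image and 5.5 in the second, so they moved 1.3 units further apart.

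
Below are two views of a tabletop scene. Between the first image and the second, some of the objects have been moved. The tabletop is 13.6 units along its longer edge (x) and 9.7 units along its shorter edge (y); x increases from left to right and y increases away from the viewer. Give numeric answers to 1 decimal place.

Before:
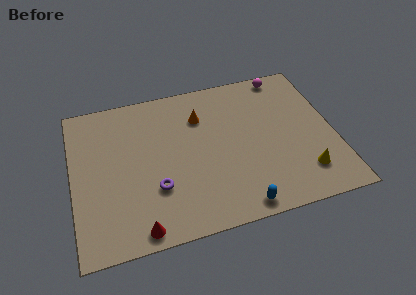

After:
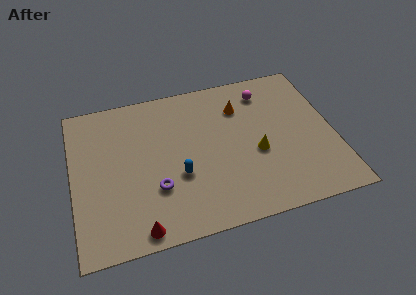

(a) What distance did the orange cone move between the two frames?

2.1

The orange cone was near (6.8, 7.1) before and (8.9, 7.2) after, so it travelled √(2.1² + 0.1²) ≈ 2.1 units.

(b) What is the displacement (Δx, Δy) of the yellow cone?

(-2.3, 1.9)

From the two frames, the yellow cone sits at roughly (11.8, 2.1) before and (9.5, 4.0) after.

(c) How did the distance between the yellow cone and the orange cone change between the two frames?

-3.8

They were about 7.1 units apart before and 3.3 after — 3.8 units closer together.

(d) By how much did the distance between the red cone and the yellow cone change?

-1.7

They were about 8.7 units apart before and 7.0 after — 1.7 units closer together.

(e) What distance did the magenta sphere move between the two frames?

1.4

The magenta sphere was near (11.4, 8.8) before and (10.3, 7.9) after, so it travelled √(1.1² + 0.9²) ≈ 1.4 units.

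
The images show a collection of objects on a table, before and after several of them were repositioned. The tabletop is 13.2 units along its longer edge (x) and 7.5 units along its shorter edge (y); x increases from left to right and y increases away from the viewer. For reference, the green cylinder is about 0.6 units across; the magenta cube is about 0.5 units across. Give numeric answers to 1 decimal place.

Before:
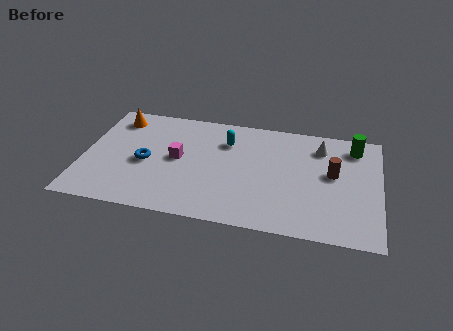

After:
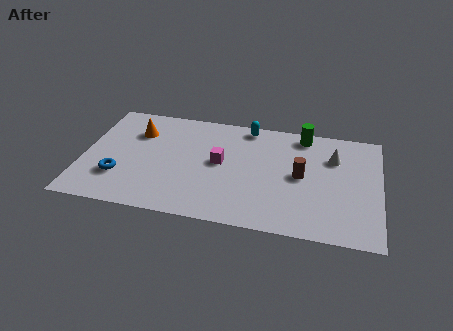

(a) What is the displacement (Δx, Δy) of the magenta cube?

(1.9, 0.1)

The magenta cube started near (4.2, 3.9) and ended near (6.1, 4.0).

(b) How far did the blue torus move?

1.6

From (2.8, 3.4) to (1.7, 2.2), the blue torus covered √(1.1² + 1.2²) ≈ 1.6 units.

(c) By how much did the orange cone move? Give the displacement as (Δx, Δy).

(1.0, -0.8)

The orange cone started near (1.3, 6.2) and ended near (2.3, 5.4).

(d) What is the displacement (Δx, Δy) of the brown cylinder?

(-1.4, -0.4)

From the two frames, the brown cylinder sits at roughly (11.1, 4.2) before and (9.7, 3.8) after.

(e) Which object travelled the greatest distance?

the green cylinder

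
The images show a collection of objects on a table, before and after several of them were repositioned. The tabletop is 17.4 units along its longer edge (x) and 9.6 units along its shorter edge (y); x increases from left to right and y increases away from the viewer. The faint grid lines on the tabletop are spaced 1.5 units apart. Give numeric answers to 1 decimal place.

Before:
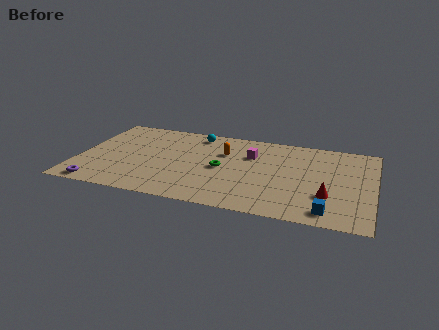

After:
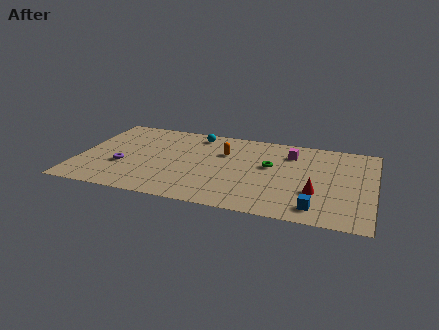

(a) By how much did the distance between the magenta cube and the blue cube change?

-1.0

They were about 7.2 units apart before and 6.2 after — 1.0 units closer together.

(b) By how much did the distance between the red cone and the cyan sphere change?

-0.7

They were about 9.7 units apart before and 9.0 after — 0.7 units closer together.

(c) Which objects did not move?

the cyan sphere and the orange capsule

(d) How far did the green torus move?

3.0

The green torus was near (8.5, 4.6) before and (11.3, 5.6) after, so it travelled √(2.8² + 1.0²) ≈ 3.0 units.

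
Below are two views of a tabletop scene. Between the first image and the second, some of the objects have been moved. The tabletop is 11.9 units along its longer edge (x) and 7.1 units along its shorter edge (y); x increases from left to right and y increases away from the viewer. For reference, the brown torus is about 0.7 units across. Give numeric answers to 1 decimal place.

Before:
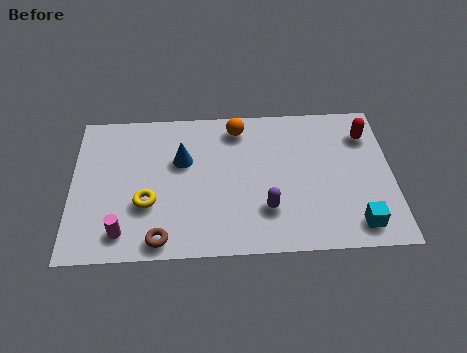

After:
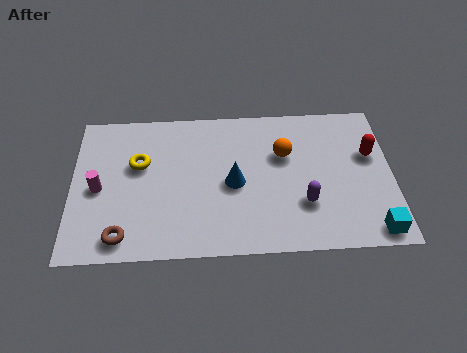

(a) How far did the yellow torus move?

1.9

From (2.8, 2.5) to (2.5, 4.4), the yellow torus covered √(0.3² + 1.9²) ≈ 1.9 units.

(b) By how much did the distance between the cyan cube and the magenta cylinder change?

+1.8

They were about 8.6 units apart before and 10.4 after — 1.8 units further apart.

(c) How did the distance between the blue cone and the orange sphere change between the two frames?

-0.3

They were about 2.6 units apart before and 2.3 after — 0.3 units closer together.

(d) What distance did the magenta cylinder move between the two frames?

2.3

The magenta cylinder moved from about (1.9, 1.2) to (1.0, 3.3), a distance of √(0.9² + 2.1²) ≈ 2.3.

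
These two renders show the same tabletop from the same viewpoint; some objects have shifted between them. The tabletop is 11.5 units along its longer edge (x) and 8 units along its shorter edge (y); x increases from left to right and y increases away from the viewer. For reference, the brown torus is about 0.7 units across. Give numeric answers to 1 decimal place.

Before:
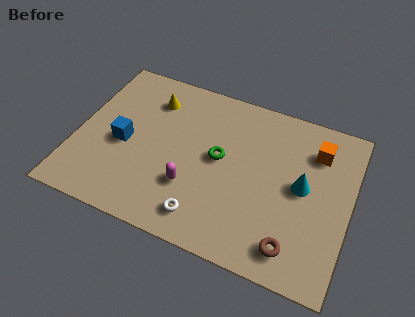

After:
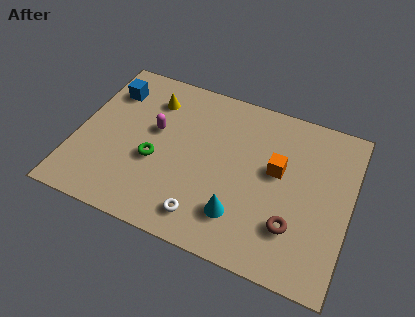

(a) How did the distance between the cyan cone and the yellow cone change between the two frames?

-0.9

The distance was about 6.9 in the first image and 6.0 in the second, so they moved 0.9 units closer together.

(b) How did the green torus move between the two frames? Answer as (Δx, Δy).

(-2.6, -1.1)

The green torus was at about (6.0, 4.3) and moved to about (3.4, 3.2).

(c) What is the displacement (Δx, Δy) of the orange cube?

(-1.5, -1.5)

From the two frames, the orange cube sits at roughly (9.9, 6.1) before and (8.4, 4.6) after.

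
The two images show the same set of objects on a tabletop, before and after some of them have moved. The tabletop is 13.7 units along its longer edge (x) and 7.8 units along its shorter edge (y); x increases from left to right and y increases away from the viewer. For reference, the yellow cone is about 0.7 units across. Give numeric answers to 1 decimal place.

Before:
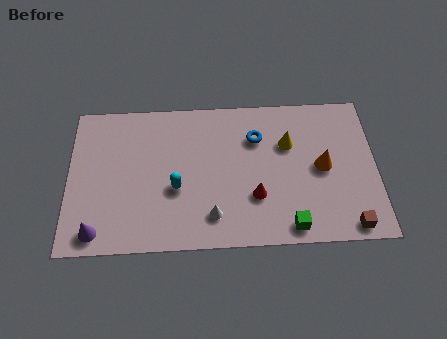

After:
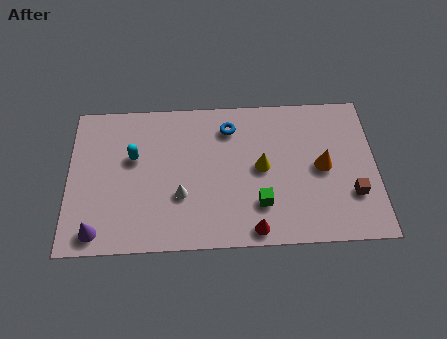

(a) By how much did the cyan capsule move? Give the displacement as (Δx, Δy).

(-1.9, 1.7)

The cyan capsule was at about (4.8, 3.1) and moved to about (2.9, 4.8).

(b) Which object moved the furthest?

the cyan capsule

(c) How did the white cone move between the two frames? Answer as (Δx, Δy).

(-1.4, 1.1)

From the two frames, the white cone sits at roughly (6.4, 1.6) before and (5.0, 2.7) after.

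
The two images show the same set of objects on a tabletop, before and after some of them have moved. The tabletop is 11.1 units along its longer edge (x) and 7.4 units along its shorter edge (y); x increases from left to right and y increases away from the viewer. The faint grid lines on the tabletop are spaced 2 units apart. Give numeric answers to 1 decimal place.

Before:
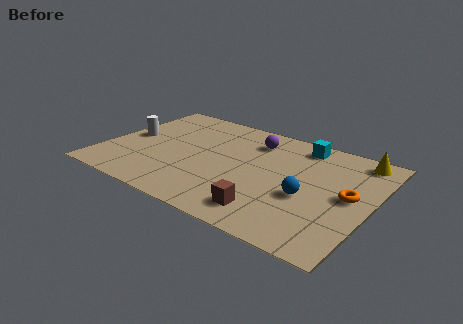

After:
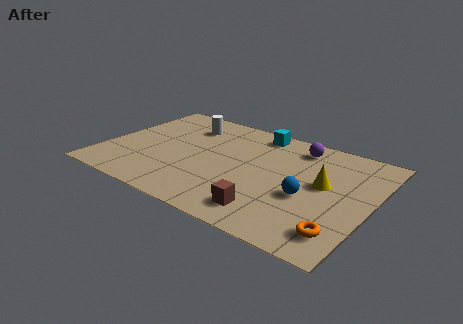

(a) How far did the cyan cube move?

1.9

The cyan cube moved from about (7.8, 6.4) to (5.9, 6.5), a distance of √(1.9² + 0.1²) ≈ 1.9.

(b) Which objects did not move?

the blue sphere and the brown cube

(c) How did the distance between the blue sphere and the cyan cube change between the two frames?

+0.9

They were about 3.5 units apart before and 4.4 after — 0.9 units further apart.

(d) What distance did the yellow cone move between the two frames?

2.6

The yellow cone was near (10.2, 6.5) before and (9.1, 4.1) after, so it travelled √(1.1² + 2.4²) ≈ 2.6 units.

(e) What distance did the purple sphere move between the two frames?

1.8

The purple sphere was near (5.9, 5.8) before and (7.7, 6.2) after, so it travelled √(1.8² + 0.4²) ≈ 1.8 units.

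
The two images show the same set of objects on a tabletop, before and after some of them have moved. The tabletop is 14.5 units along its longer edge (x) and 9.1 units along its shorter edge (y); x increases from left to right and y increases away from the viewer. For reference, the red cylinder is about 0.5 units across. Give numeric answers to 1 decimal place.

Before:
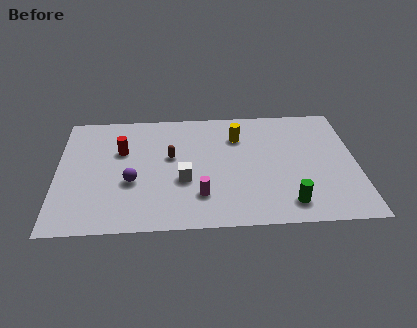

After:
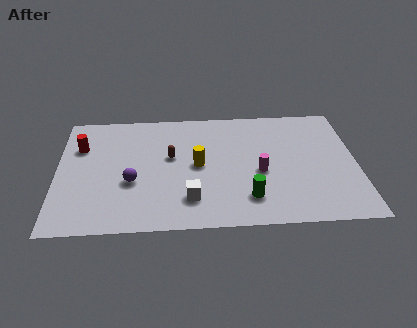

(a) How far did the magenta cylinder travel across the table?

3.3

The magenta cylinder was near (6.9, 2.3) before and (9.8, 3.9) after, so it travelled √(2.9² + 1.6²) ≈ 3.3 units.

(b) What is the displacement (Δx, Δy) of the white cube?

(0.3, -1.4)

The white cube started near (6.1, 3.5) and ended near (6.4, 2.1).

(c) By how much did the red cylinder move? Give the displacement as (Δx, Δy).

(-2.0, 0.4)

From the two frames, the red cylinder sits at roughly (3.1, 5.9) before and (1.1, 6.3) after.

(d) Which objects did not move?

the purple sphere and the brown capsule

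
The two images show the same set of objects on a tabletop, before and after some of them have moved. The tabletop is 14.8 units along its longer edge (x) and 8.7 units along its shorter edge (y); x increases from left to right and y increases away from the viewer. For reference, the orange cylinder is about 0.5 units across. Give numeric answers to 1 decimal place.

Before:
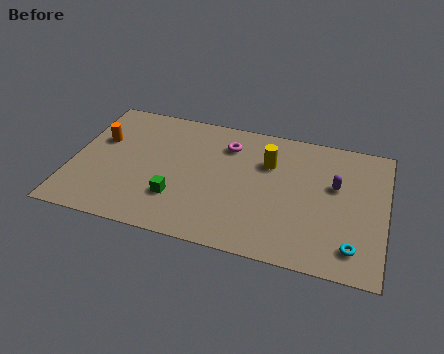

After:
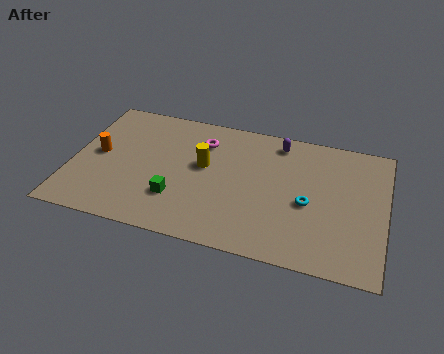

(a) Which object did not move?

the green cube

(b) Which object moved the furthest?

the purple capsule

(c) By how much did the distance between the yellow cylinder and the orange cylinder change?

-3.0

The distance was about 8.0 in the first image and 5.0 in the second, so they moved 3.0 units closer together.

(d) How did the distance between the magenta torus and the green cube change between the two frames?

-0.5

The distance was about 4.7 in the first image and 4.2 in the second, so they moved 0.5 units closer together.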